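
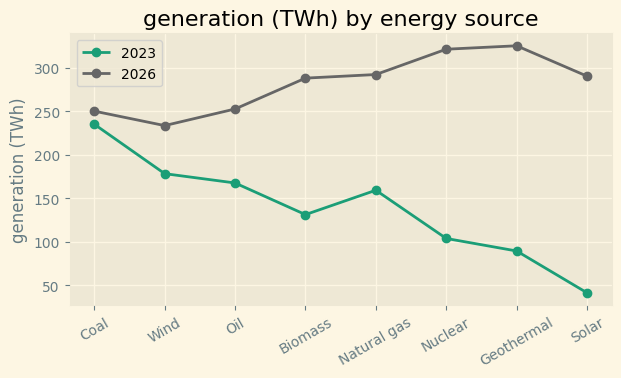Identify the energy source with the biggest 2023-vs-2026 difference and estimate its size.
Solar: 2023 ≈ 50, 2026 ≈ 300 → gap ≈ 250. Next-largest (Geothermal) is only ≈ 225.

Solar, ≈ 250 TWh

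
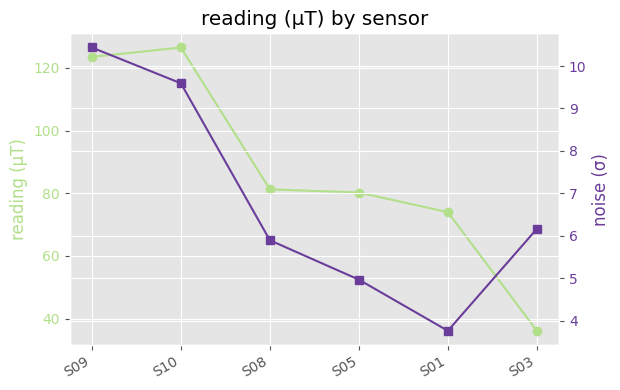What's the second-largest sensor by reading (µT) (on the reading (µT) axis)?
S09

Top 3 (on the reading (µT) axis): S10 ≈ 130, S09 ≈ 120, S08 ≈ 80.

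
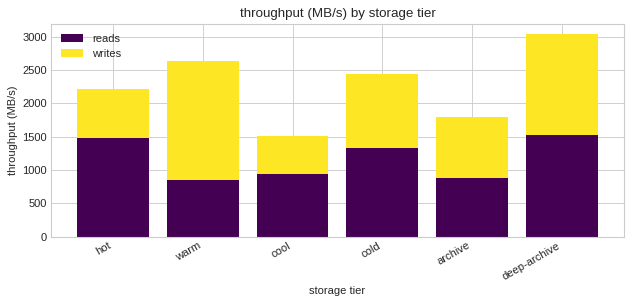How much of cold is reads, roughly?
≈ 1500

reads top ≈ 1500, bottom ≈ 0; segment ≈ 1500.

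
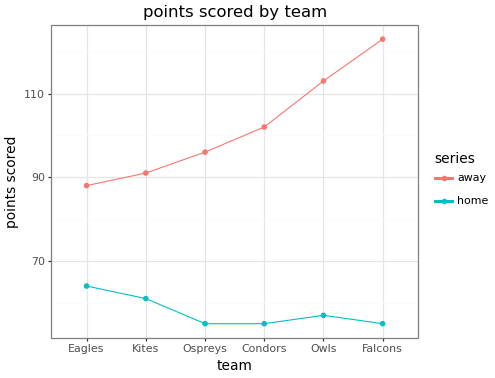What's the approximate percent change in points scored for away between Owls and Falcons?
Owls ≈ 110, Falcons ≈ 120; (120 − 110) / 110 ≈ +9.1%.

≈ +9.1%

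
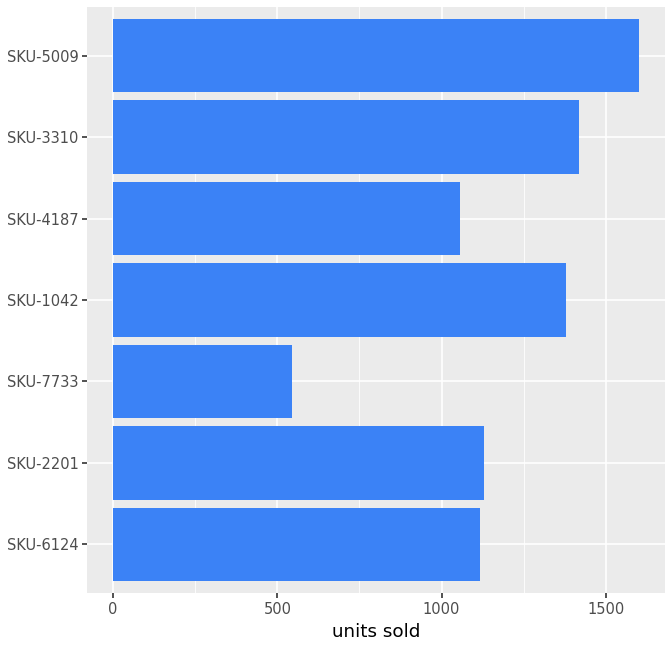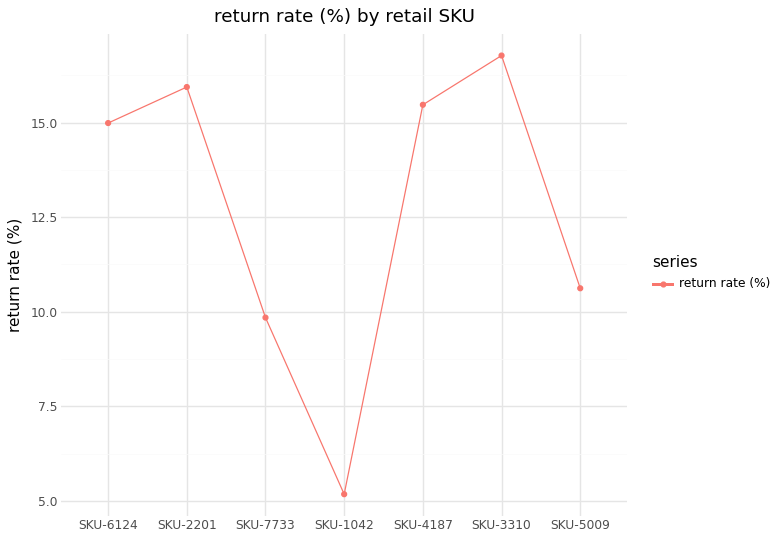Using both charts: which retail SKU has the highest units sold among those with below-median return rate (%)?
Chart 2 median return rate (%) ≈ 14; below-median retail SKUs: SKU-7733, SKU-1042, SKU-5009. Among those, SKU-5009 has the highest units sold (≈ 1600).

SKU-5009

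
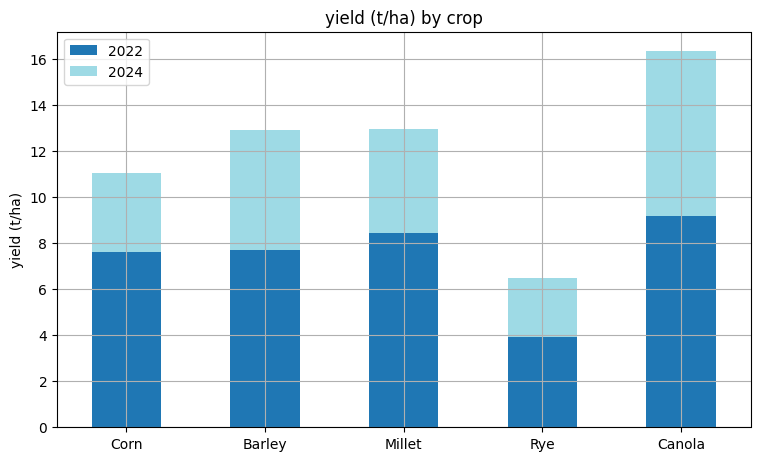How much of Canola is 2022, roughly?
≈ 10

2022 top ≈ 10, bottom ≈ 0; segment ≈ 10.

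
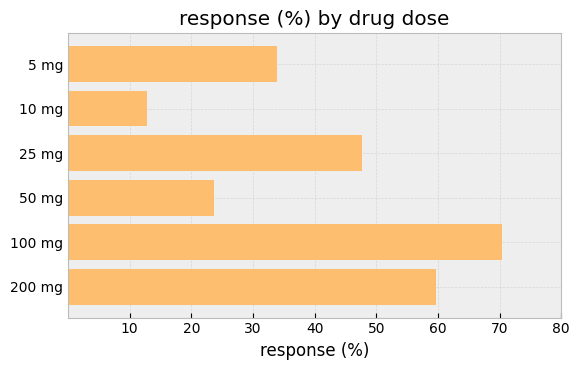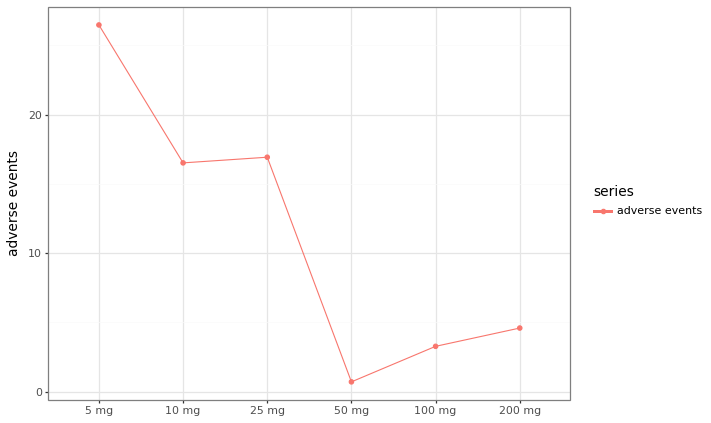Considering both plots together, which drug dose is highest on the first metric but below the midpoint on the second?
100 mg

Chart 2 median adverse events ≈ 10; below-median drug doses: 50 mg, 100 mg, 200 mg. Among those, 100 mg has the highest response (%) (≈ 70).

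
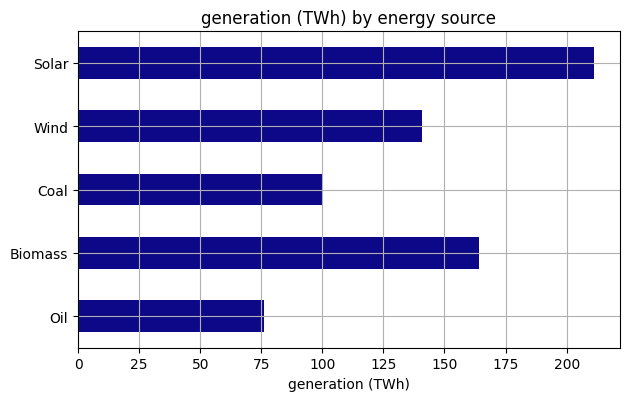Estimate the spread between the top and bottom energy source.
Max Solar ≈ 220, min Oil ≈ 80; range ≈ 140.

≈ 140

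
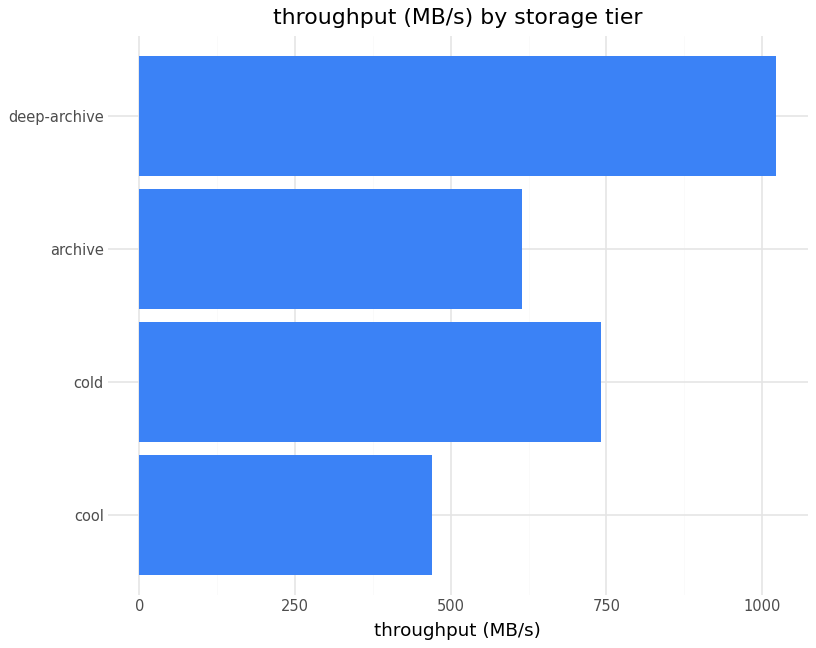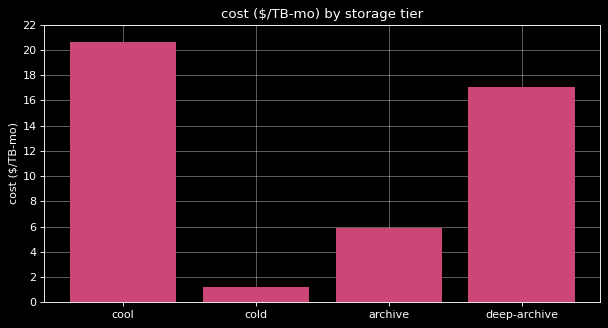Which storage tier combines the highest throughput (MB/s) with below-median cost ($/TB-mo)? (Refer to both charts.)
Chart 2 median cost ($/TB-mo) ≈ 12; below-median storage tiers: cold, archive. Among those, cold has the highest throughput (MB/s) (≈ 700).

cold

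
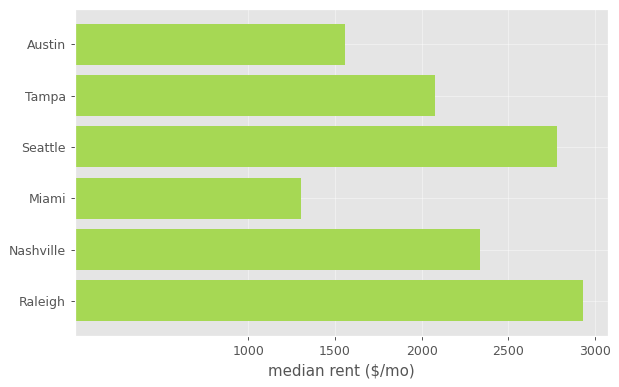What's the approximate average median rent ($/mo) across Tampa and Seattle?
(2000 + 3000) / 2 ≈ 2500.

≈ 2500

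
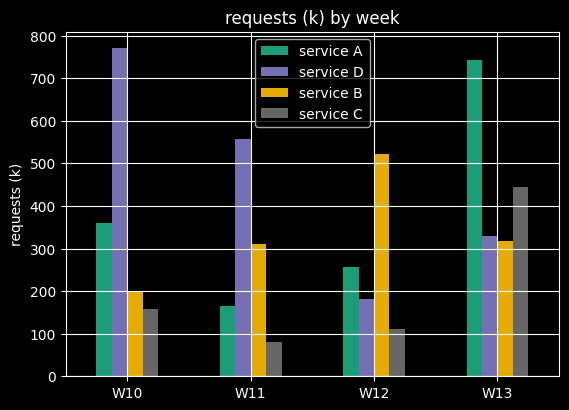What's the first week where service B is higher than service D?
W12

W11: service B ≈ 300 vs service D ≈ 600 (not yet); W12: service B ≈ 500 vs service D ≈ 200 (first crossover).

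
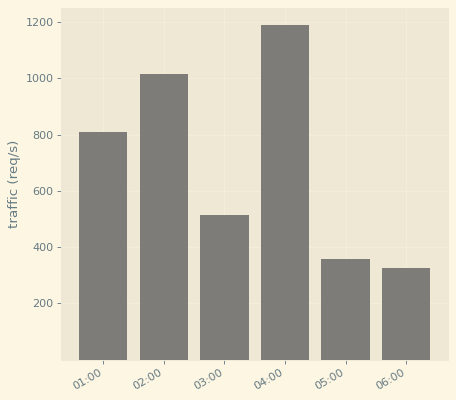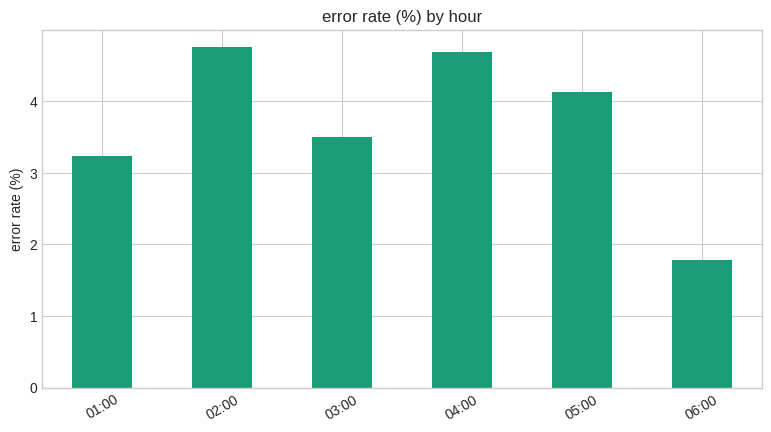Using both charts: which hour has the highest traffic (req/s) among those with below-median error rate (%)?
01:00

Chart 2 median error rate (%) ≈ 4; below-median hours: 01:00, 03:00, 06:00. Among those, 01:00 has the highest traffic (req/s) (≈ 800).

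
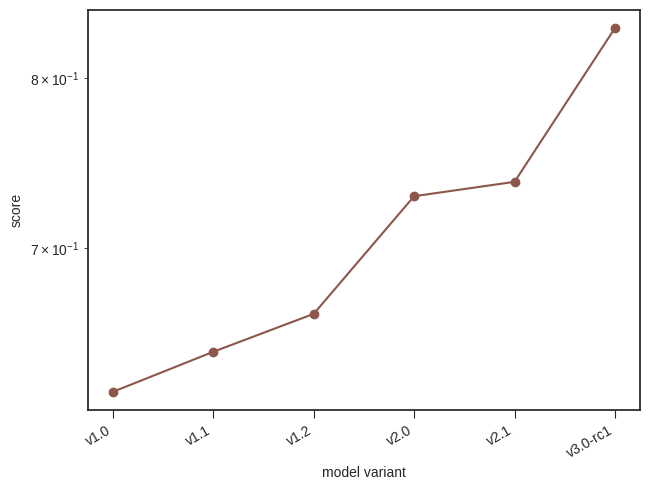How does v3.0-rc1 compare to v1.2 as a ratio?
v3.0-rc1 ≈ 0.84, v1.2 ≈ 0.66; 0.84/0.66 ≈ 1.27.

≈ 1.27×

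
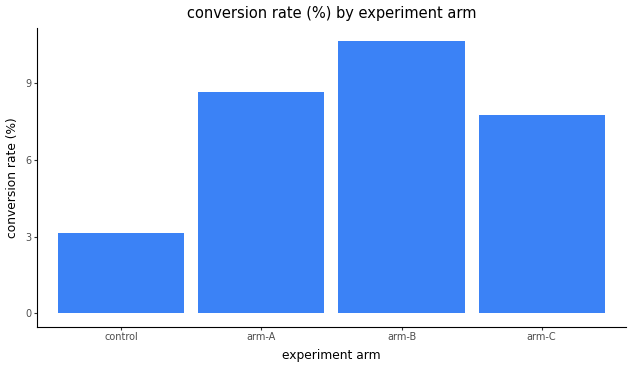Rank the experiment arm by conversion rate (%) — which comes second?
arm-A

Top 3: arm-B ≈ 11, arm-A ≈ 9, arm-C ≈ 8.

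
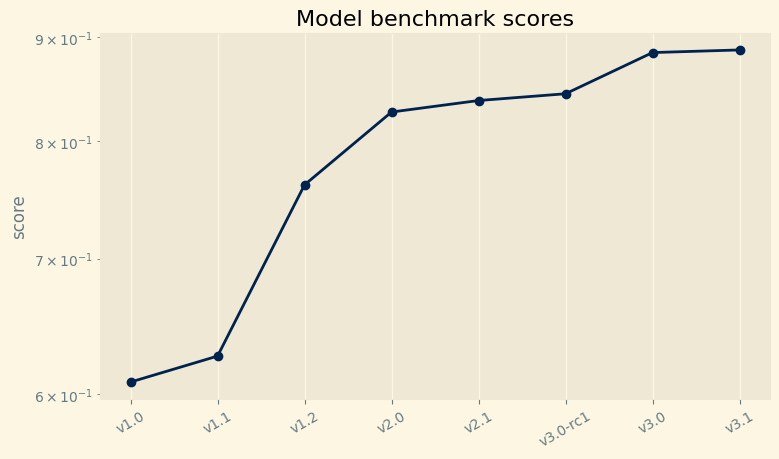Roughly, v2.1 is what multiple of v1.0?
v2.1 ≈ 0.85, v1.0 ≈ 0.60; 0.85/0.60 ≈ 1.42.

≈ 1.42×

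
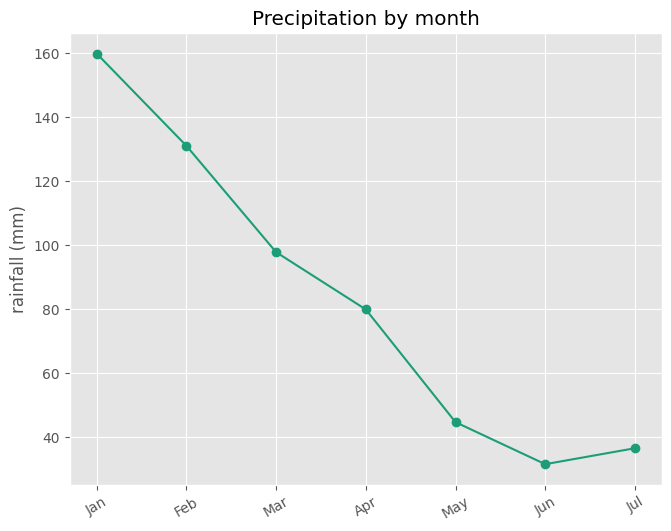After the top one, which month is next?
Top 3: Jan ≈ 160, Feb ≈ 140, Mar ≈ 100.

Feb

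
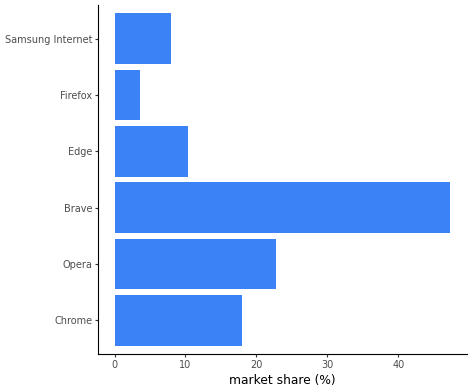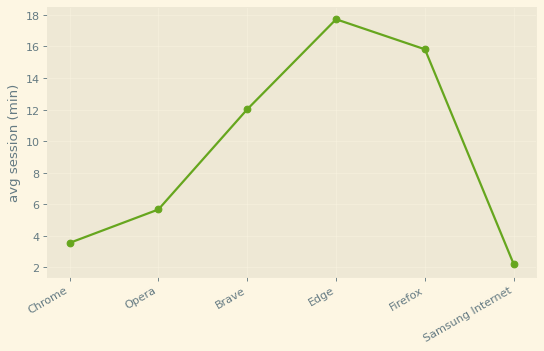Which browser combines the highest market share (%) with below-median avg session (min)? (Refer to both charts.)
Chart 2 median avg session (min) ≈ 8; below-median browsers: Chrome, Opera, Samsung Internet. Among those, Opera has the highest market share (%) (≈ 25).

Opera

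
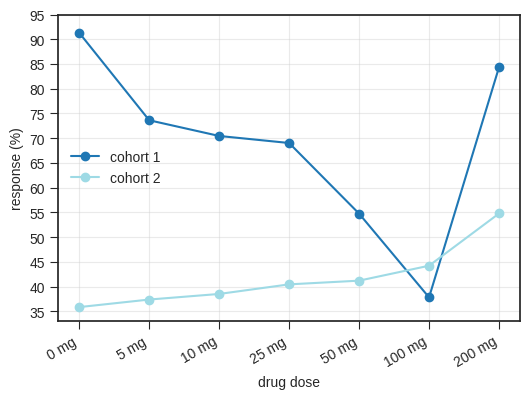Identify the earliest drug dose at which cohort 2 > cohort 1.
100 mg

50 mg: cohort 2 ≈ 40 vs cohort 1 ≈ 55 (not yet); 100 mg: cohort 2 ≈ 45 vs cohort 1 ≈ 40 (first crossover).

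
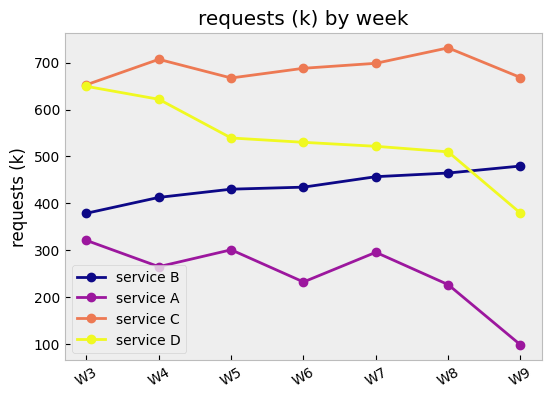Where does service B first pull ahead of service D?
W8: service B ≈ 500 vs service D ≈ 500 (not yet); W9: service B ≈ 500 vs service D ≈ 400 (first crossover).

W9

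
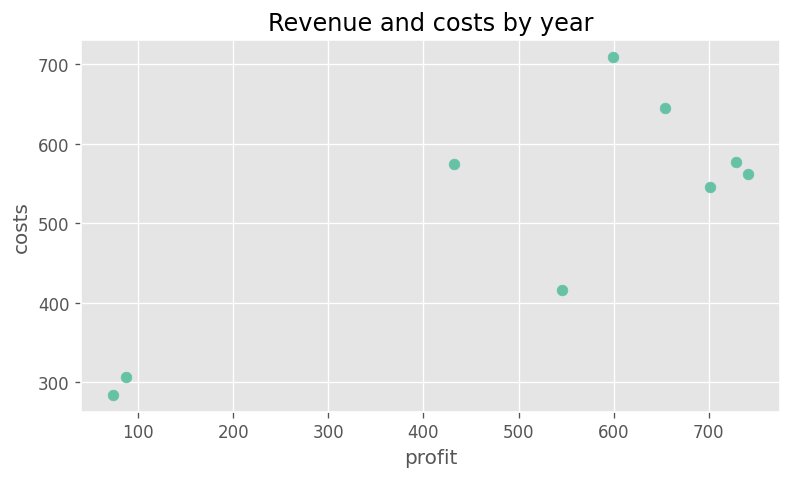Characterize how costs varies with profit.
Points are positively correlated; strong (|r| ≈ 0.8).

positive, strong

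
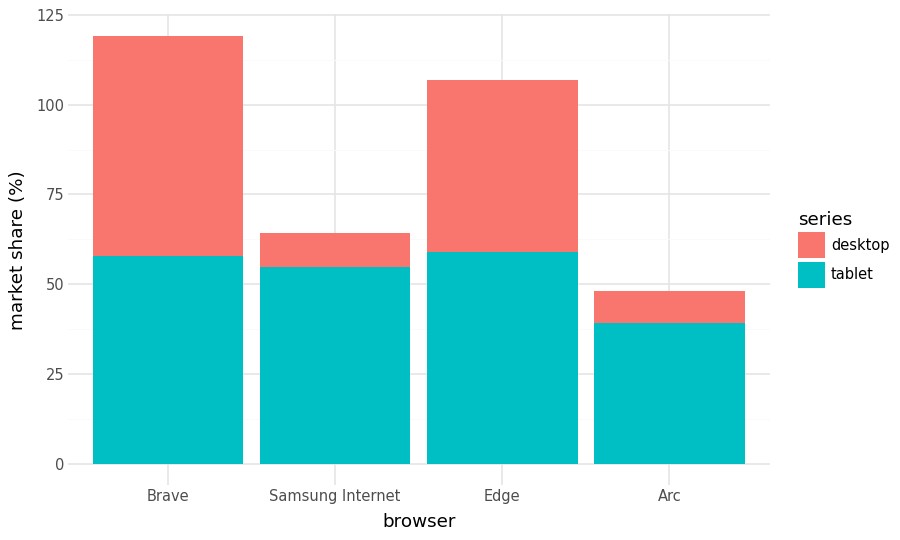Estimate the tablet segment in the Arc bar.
≈ 40

tablet top ≈ 40, bottom ≈ 0; segment ≈ 40.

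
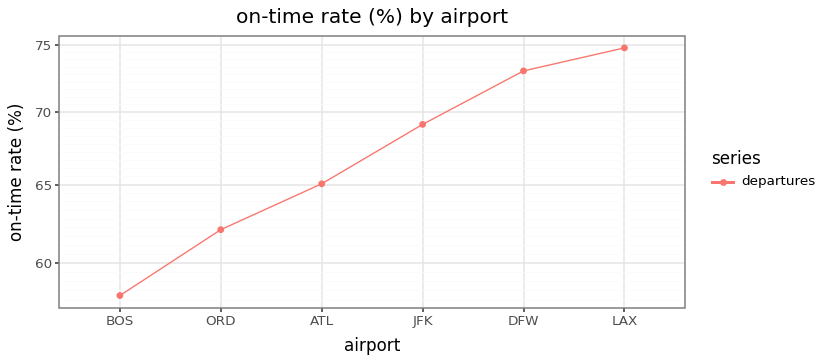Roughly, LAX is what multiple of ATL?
≈ 1.12×

LAX ≈ 74, ATL ≈ 66; 74/66 ≈ 1.12.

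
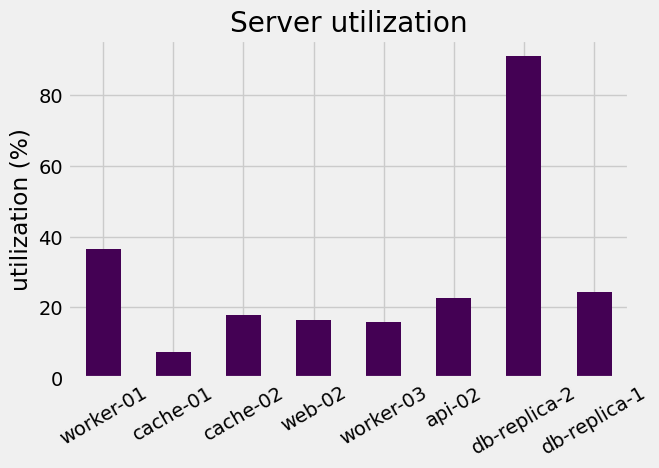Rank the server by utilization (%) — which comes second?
Top 3: db-replica-2 ≈ 90, worker-01 ≈ 40, db-replica-1 ≈ 20.

worker-01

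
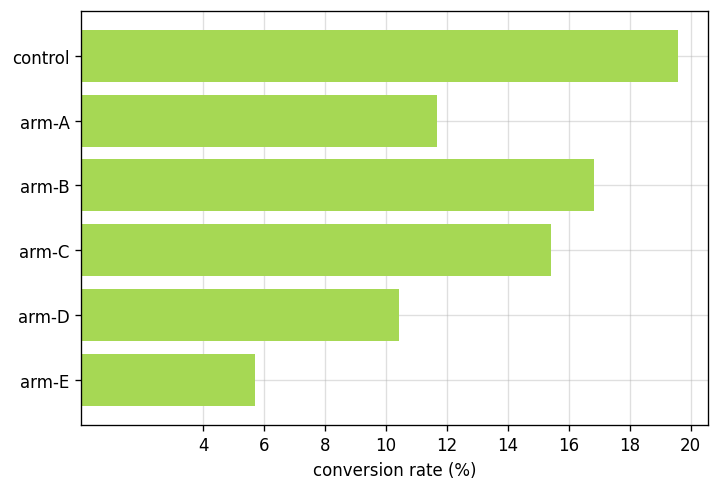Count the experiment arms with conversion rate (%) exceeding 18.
Above 18: control.

1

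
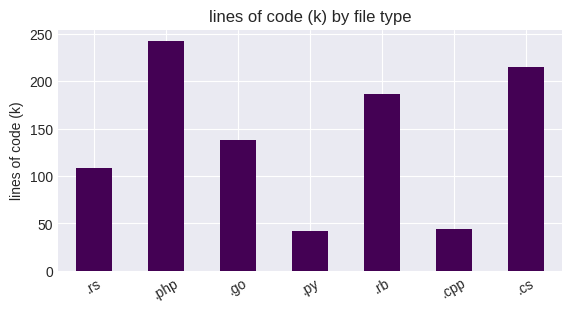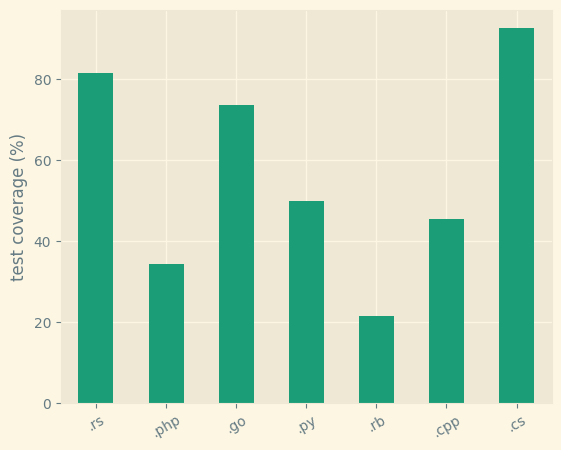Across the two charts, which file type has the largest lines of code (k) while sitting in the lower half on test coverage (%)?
Chart 2 median test coverage (%) ≈ 50; below-median file types: .php, .rb, .cpp. Among those, .php has the highest lines of code (k) (≈ 250).

.php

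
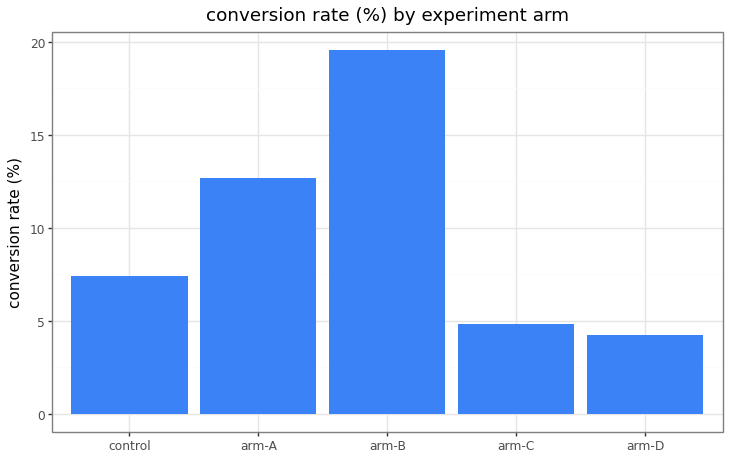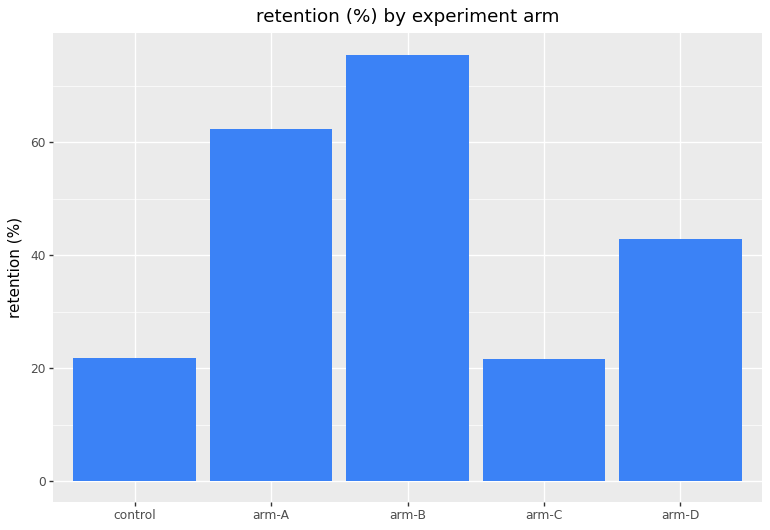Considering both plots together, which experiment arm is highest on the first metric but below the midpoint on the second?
control

Chart 2 median retention (%) ≈ 40; below-median experiment arms: control, arm-C. Among those, control has the highest conversion rate (%) (≈ 8).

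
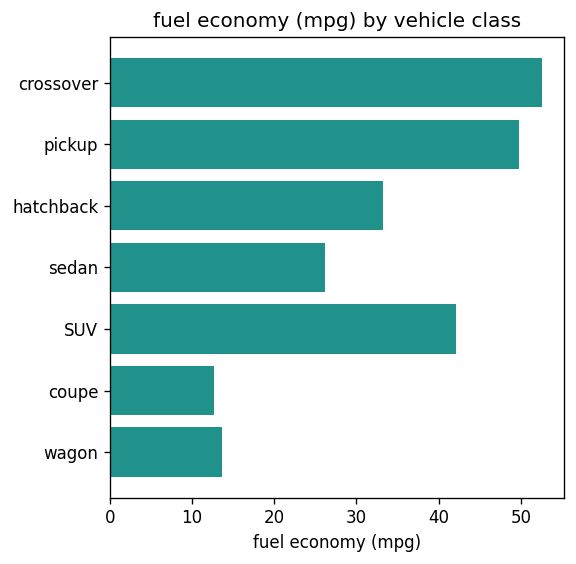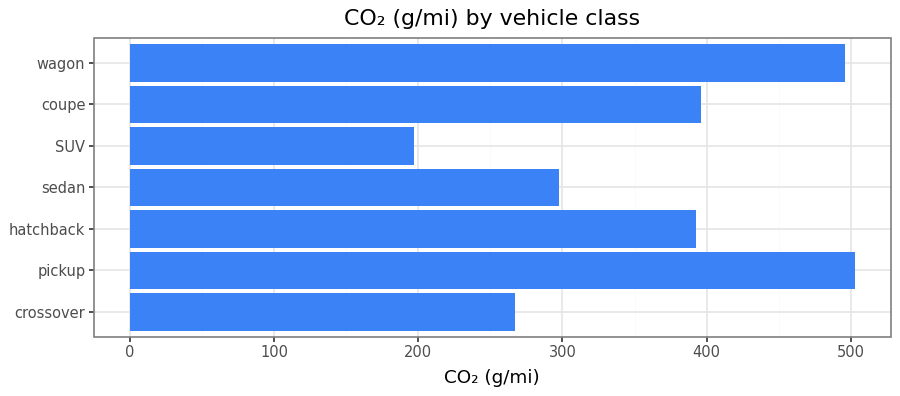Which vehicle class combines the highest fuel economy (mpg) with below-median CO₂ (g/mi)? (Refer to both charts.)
crossover

Chart 2 median CO₂ (g/mi) ≈ 400; below-median vehicle classes: crossover, sedan, SUV. Among those, crossover has the highest fuel economy (mpg) (≈ 55).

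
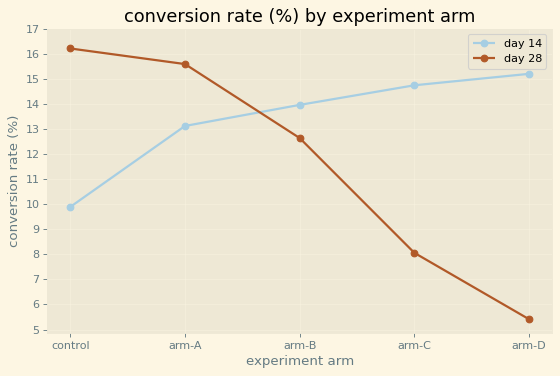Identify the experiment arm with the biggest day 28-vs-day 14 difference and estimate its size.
arm-D: day 28 ≈ 5, day 14 ≈ 15 → gap ≈ 10. Next-largest (arm-C) is only ≈ 7.

arm-D, ≈ 10 %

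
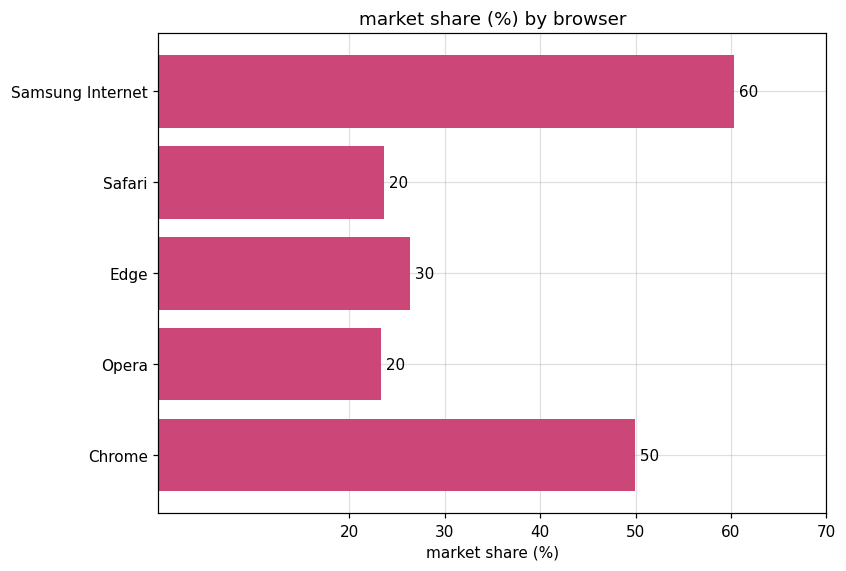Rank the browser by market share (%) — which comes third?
Edge

Top 4: Samsung Internet ≈ 60, Chrome ≈ 50, Edge ≈ 30, Safari ≈ 20.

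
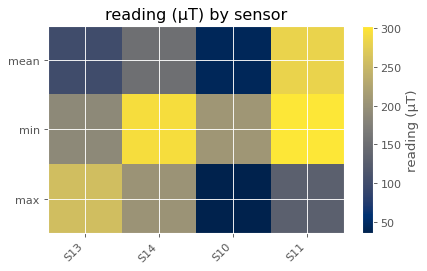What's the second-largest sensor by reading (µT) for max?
Top 3 for max: S13 ≈ 250, S14 ≈ 200, S11 ≈ 125.

S14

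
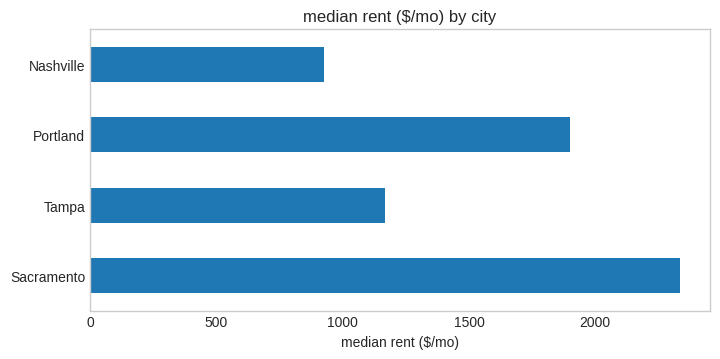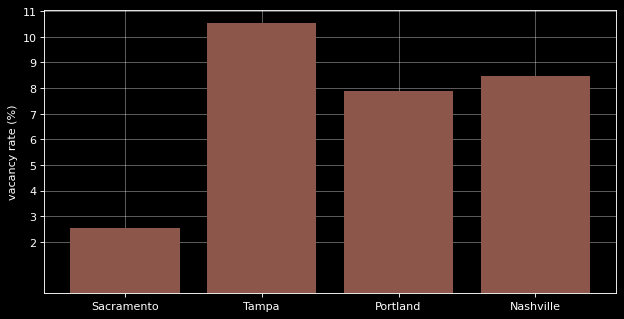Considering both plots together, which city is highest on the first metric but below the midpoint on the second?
Sacramento

Chart 2 median vacancy rate (%) ≈ 8; below-median cities: Sacramento, Portland. Among those, Sacramento has the highest median rent ($/mo) (≈ 2500).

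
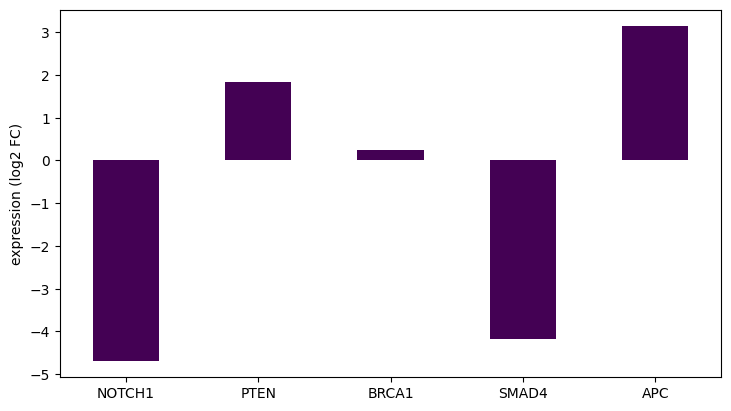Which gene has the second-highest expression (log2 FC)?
PTEN

Top 3: APC ≈ 3, PTEN ≈ 2, BRCA1 ≈ 0.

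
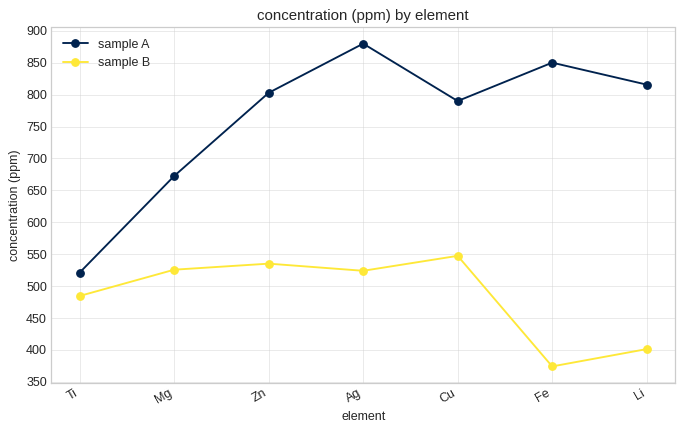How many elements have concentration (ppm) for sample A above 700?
Above 700: Zn, Ag, Cu, Fe, Li.

5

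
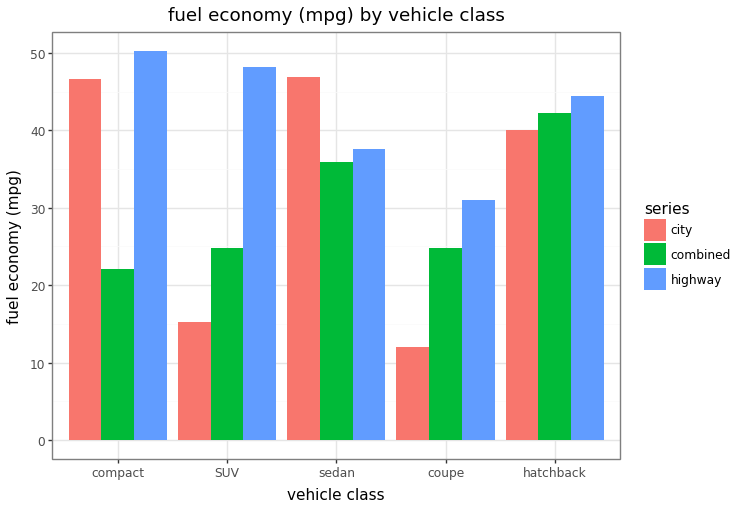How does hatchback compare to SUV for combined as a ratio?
hatchback ≈ 40, SUV ≈ 25; 40/25 ≈ 1.6.

≈ 1.6×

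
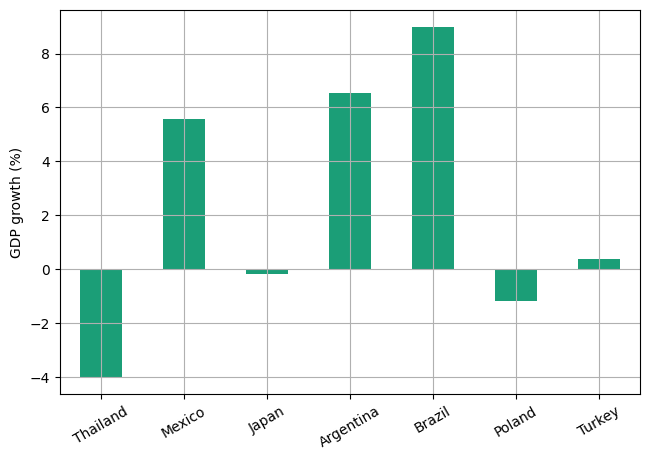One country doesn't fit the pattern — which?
Brazil

Brazil ≈ 8; the rest sit between ≈ -4 and ≈ 6.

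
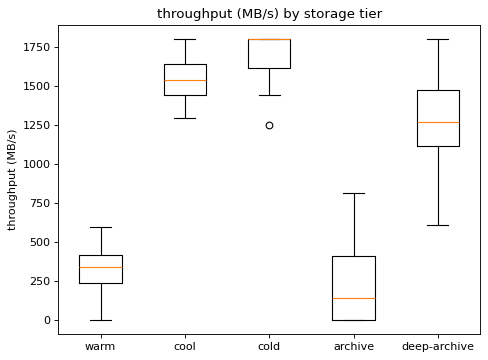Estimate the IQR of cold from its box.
≈ 200

Q3 ≈ 1800, Q1 ≈ 1600; IQR ≈ 200.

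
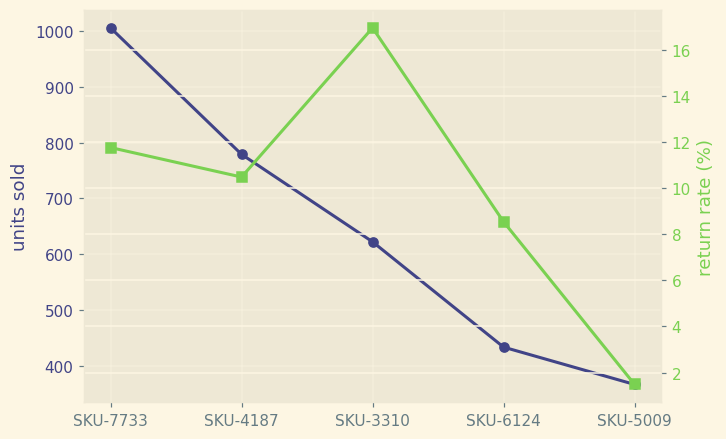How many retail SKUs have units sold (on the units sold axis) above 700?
2

Above 700: SKU-7733, SKU-4187.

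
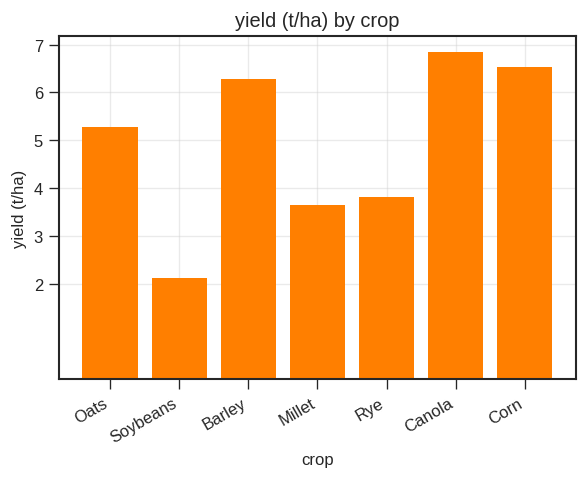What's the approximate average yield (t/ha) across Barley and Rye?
≈ 5

(6 + 4) / 2 ≈ 5.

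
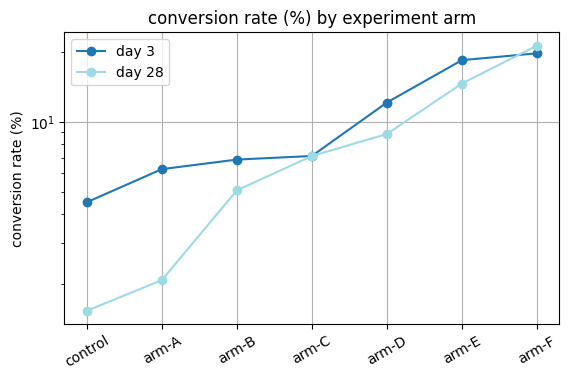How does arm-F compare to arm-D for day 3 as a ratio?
≈ 1.67×

arm-F ≈ 20, arm-D ≈ 12; 20/12 ≈ 1.67.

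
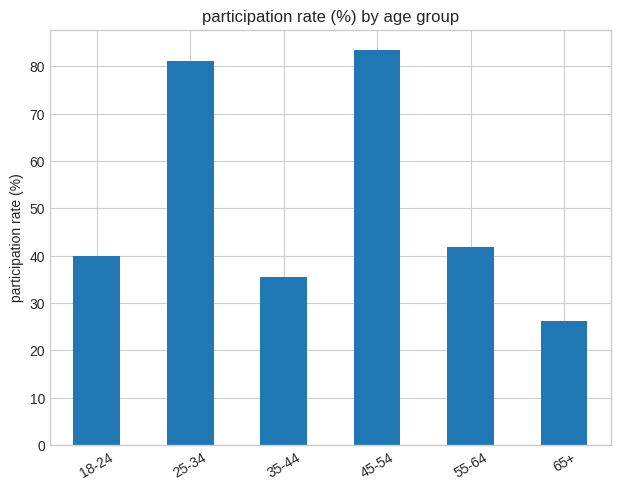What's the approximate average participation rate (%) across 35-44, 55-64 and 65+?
≈ 37

(40 + 40 + 30) / 3 ≈ 37.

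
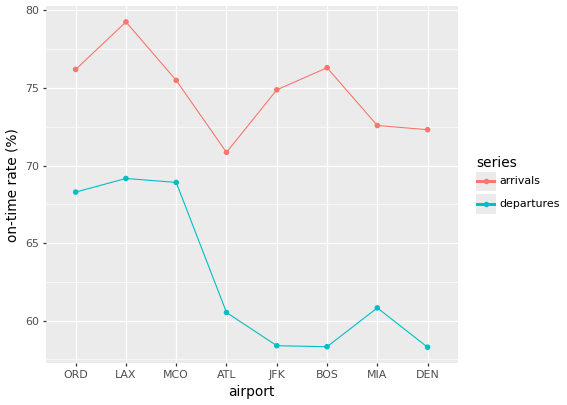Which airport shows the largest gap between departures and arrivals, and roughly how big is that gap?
BOS: departures ≈ 58, arrivals ≈ 76 → gap ≈ 18. Next-largest (JFK) is only ≈ 16.

BOS, ≈ 18 %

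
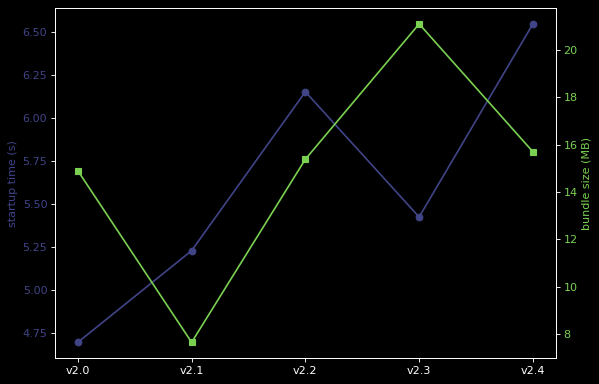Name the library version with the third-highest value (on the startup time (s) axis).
v2.3

Top 4 (on the startup time (s) axis): v2.4 ≈ 6.6, v2.2 ≈ 6.2, v2.3 ≈ 5.4, v2.1 ≈ 5.2.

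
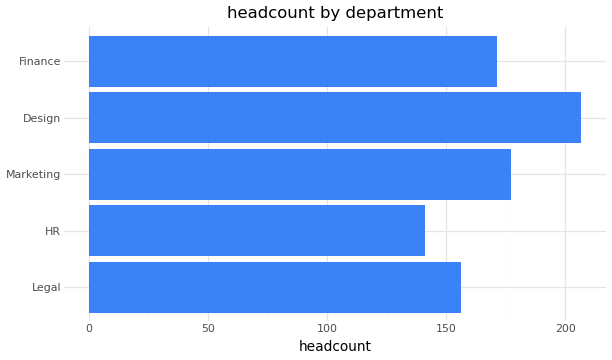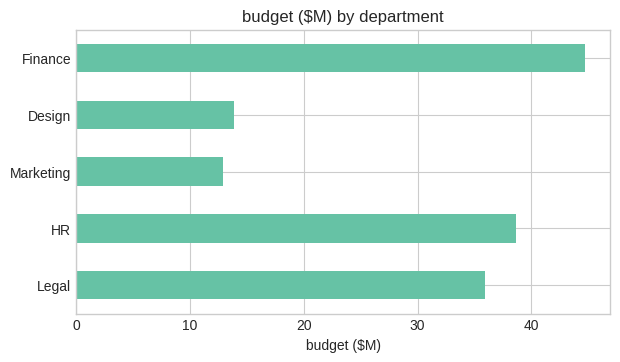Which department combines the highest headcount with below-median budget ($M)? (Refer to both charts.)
Design

Chart 2 median budget ($M) ≈ 35; below-median departments: Marketing, Design. Among those, Design has the highest headcount (≈ 200).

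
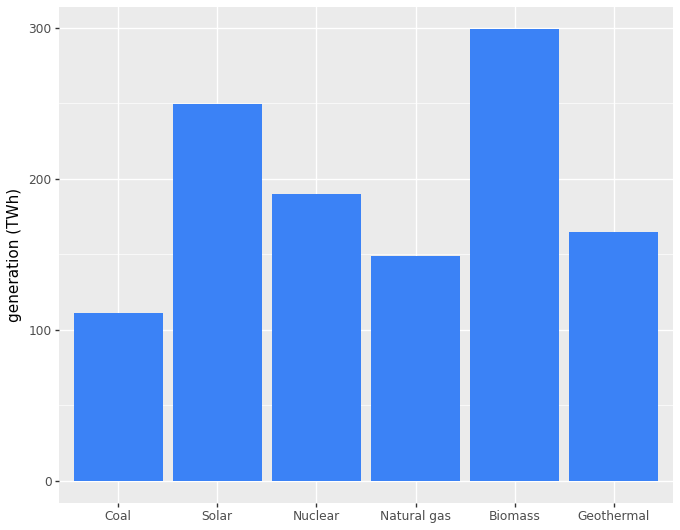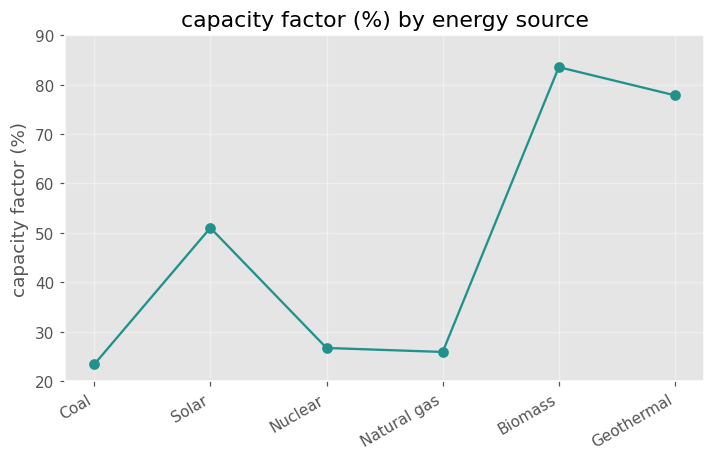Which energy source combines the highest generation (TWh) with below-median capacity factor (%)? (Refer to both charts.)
Chart 2 median capacity factor (%) ≈ 40; below-median energy sources: Coal, Nuclear, Natural gas. Among those, Nuclear has the highest generation (TWh) (≈ 200).

Nuclear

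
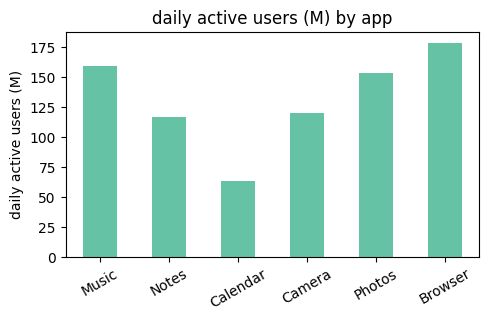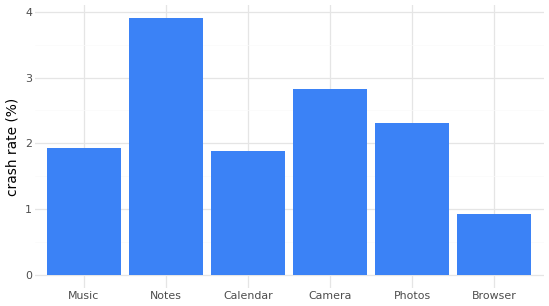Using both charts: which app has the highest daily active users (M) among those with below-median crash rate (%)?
Browser

Chart 2 median crash rate (%) ≈ 2; below-median apps: Music, Calendar, Browser. Among those, Browser has the highest daily active users (M) (≈ 180).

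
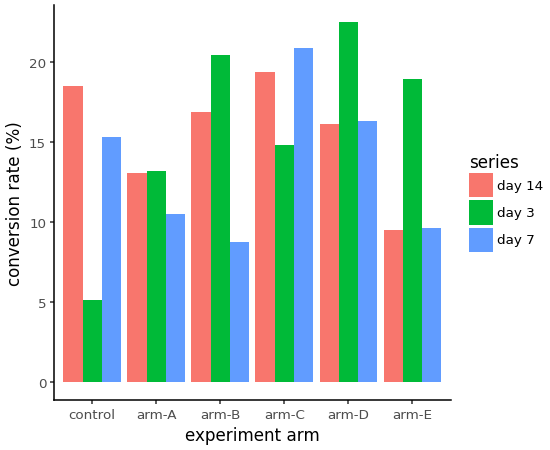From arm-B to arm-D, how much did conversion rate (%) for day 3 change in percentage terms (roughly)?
arm-B ≈ 20, arm-D ≈ 22; (22 − 20) / 20 ≈ +10%.

≈ +10%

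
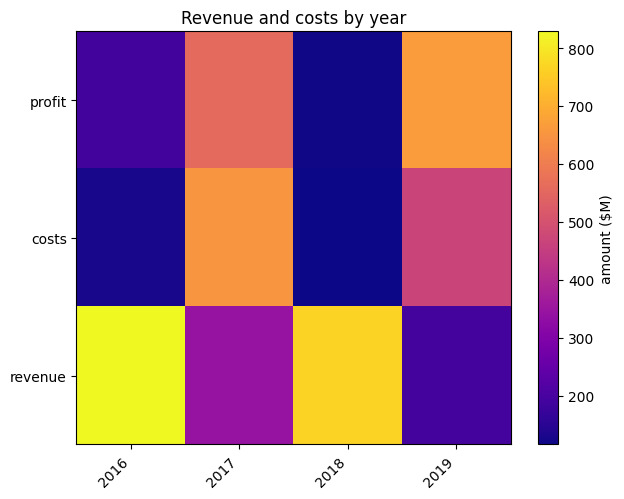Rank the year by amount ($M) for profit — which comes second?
Top 3 for profit: 2019 ≈ 700, 2017 ≈ 600, 2016 ≈ 200.

2017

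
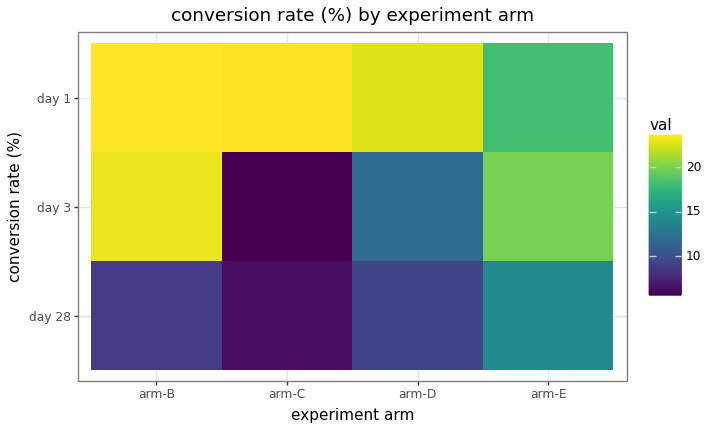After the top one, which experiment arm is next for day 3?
Top 3 for day 3: arm-B ≈ 24, arm-E ≈ 20, arm-D ≈ 12.

arm-E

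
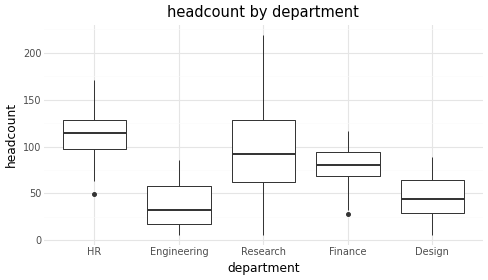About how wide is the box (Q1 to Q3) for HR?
Q3 ≈ 130, Q1 ≈ 100; IQR ≈ 30.

≈ 30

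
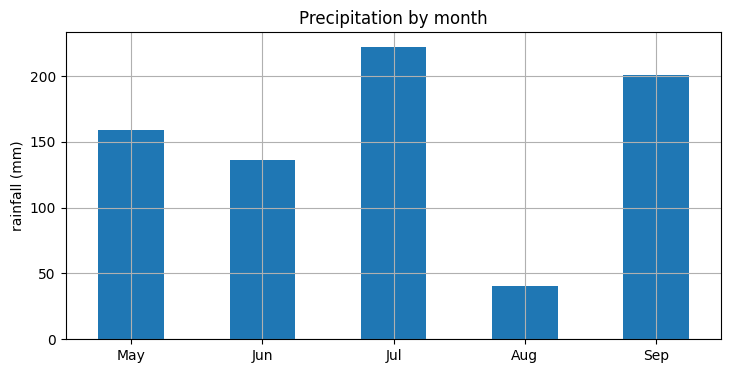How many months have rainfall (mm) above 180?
2

Above 180: Jul, Sep.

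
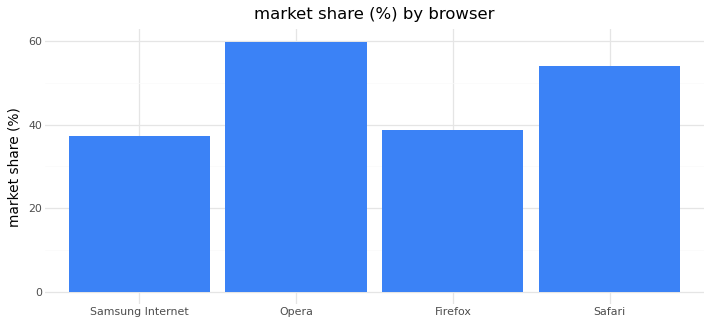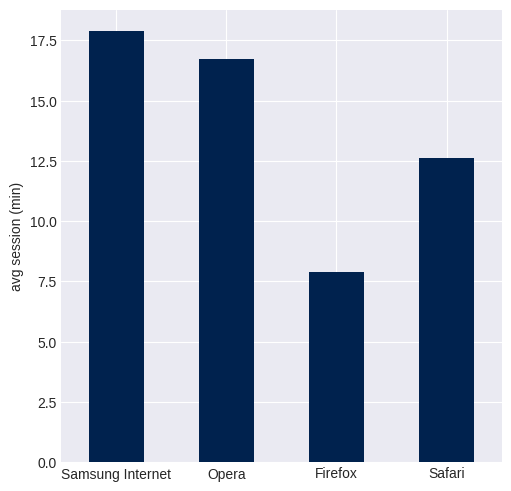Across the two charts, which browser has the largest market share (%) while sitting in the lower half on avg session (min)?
Chart 2 median avg session (min) ≈ 14; below-median browsers: Firefox, Safari. Among those, Safari has the highest market share (%) (≈ 50).

Safari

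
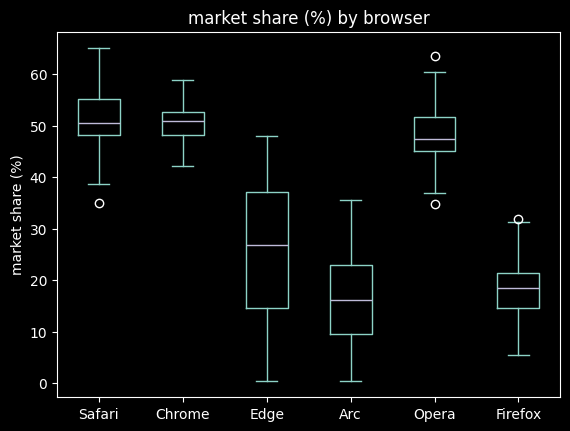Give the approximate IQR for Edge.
≈ 20

Q3 ≈ 35, Q1 ≈ 15; IQR ≈ 20.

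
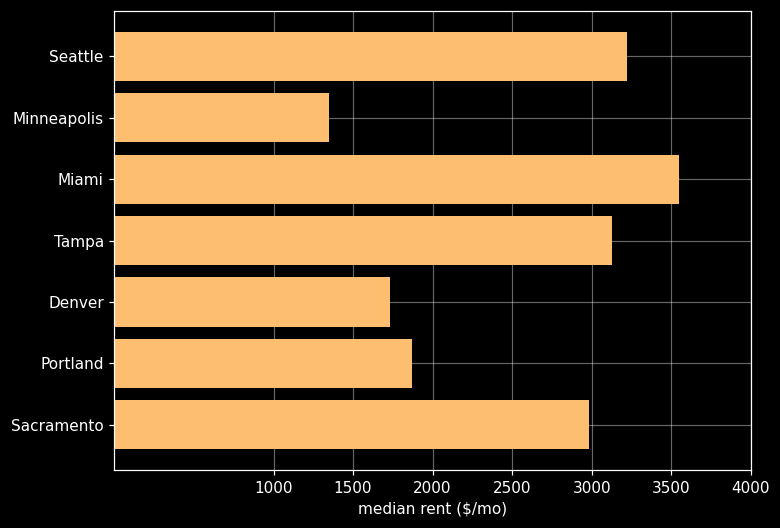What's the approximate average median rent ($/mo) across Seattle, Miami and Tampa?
≈ 3167

(3000 + 3500 + 3000) / 3 ≈ 3167.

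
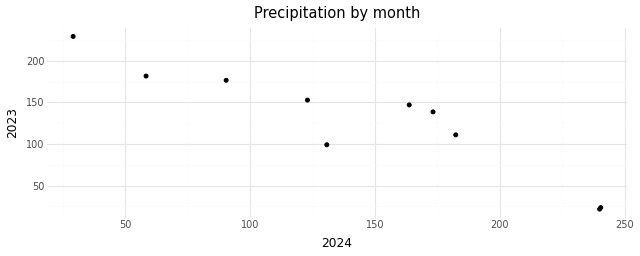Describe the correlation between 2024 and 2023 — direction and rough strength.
negative, strong

Points are negatively correlated; strong (|r| ≈ 0.9).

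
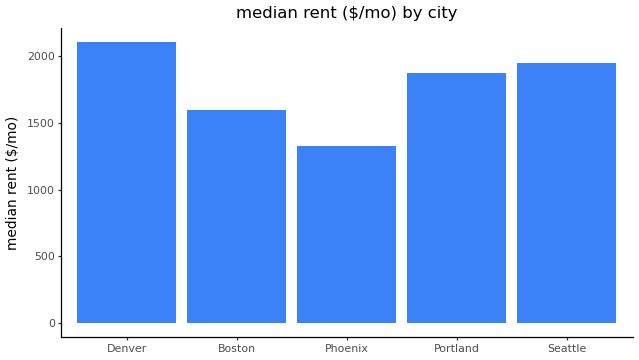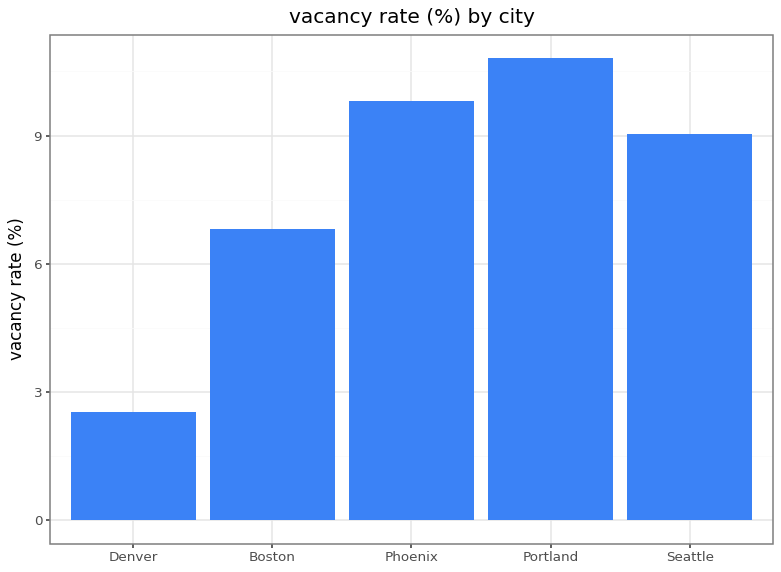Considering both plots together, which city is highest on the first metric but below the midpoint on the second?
Chart 2 median vacancy rate (%) ≈ 9; below-median cities: Denver, Boston. Among those, Denver has the highest median rent ($/mo) (≈ 2200).

Denver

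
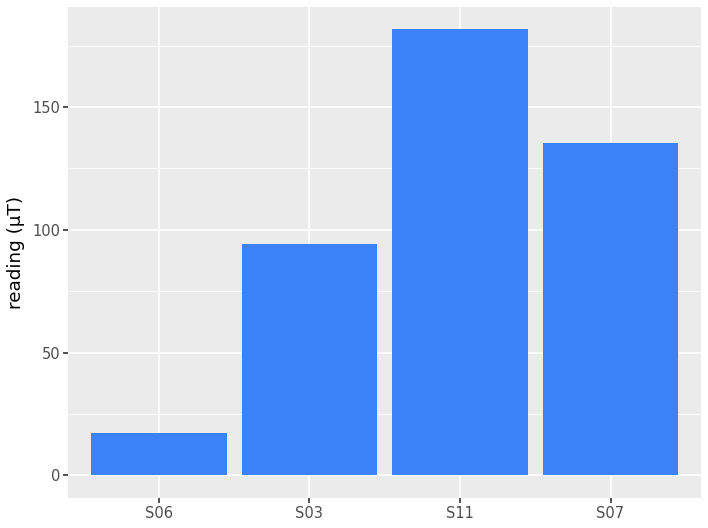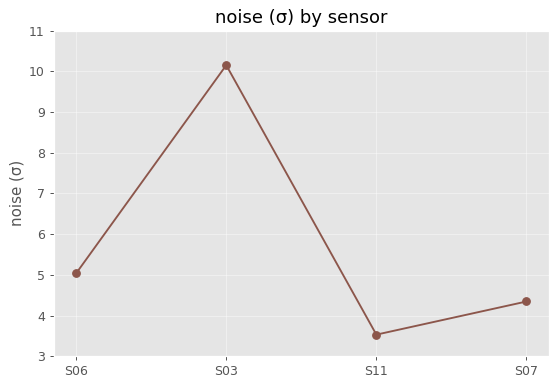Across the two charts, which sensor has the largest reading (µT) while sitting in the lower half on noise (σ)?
Chart 2 median noise (σ) ≈ 5; below-median sensors: S11, S07. Among those, S11 has the highest reading (µT) (≈ 180).

S11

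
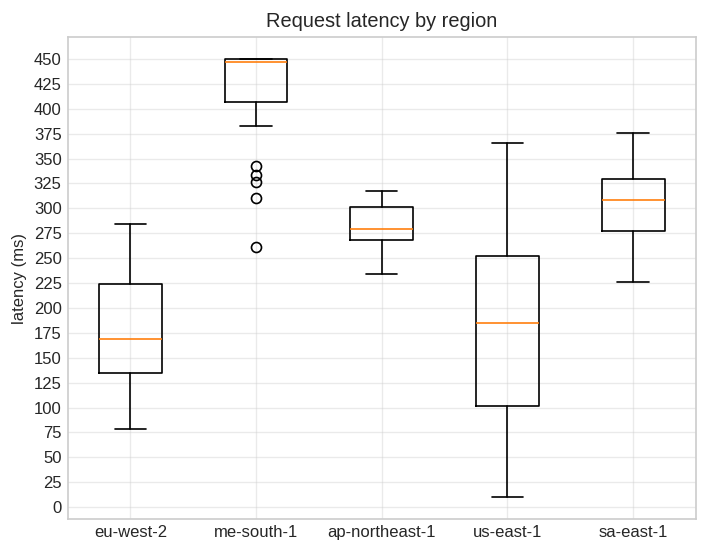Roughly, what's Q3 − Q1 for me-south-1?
Q3 ≈ 450, Q1 ≈ 400; IQR ≈ 50.

≈ 50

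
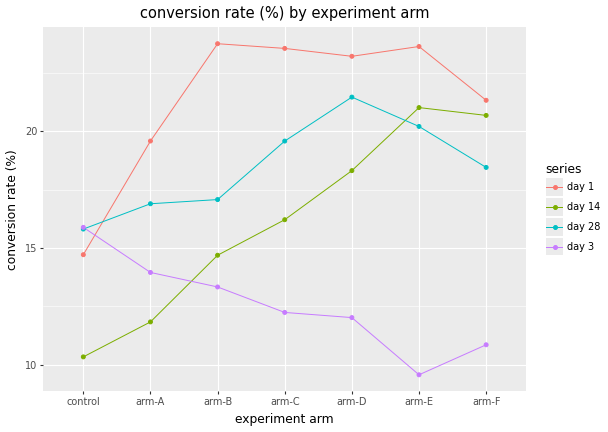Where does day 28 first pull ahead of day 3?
control: day 28 ≈ 16 vs day 3 ≈ 16 (not yet); arm-A: day 28 ≈ 16 vs day 3 ≈ 14 (first crossover).

arm-A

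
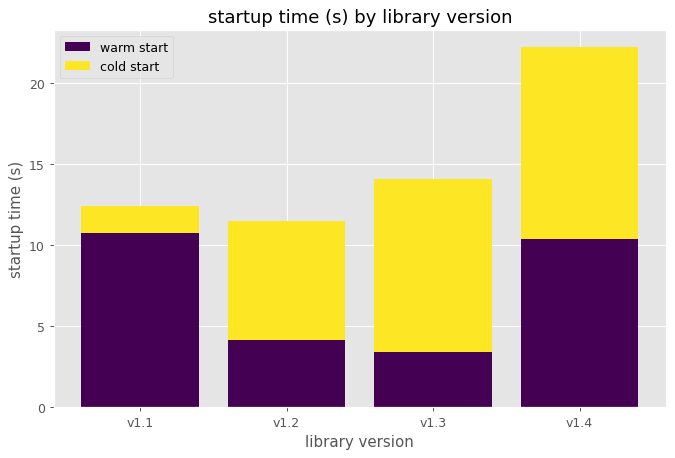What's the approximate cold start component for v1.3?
cold start top ≈ 14, bottom ≈ 4; segment ≈ 10.

≈ 10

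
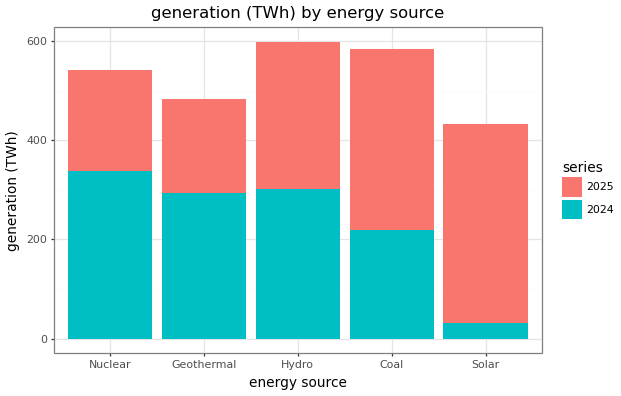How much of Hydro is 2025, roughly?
≈ 300

2025 top ≈ 600, bottom ≈ 300; segment ≈ 300.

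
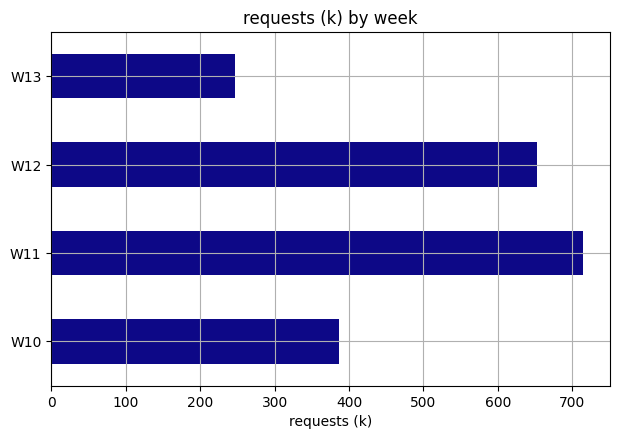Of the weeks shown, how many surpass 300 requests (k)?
Above 300: W10, W11, W12.

3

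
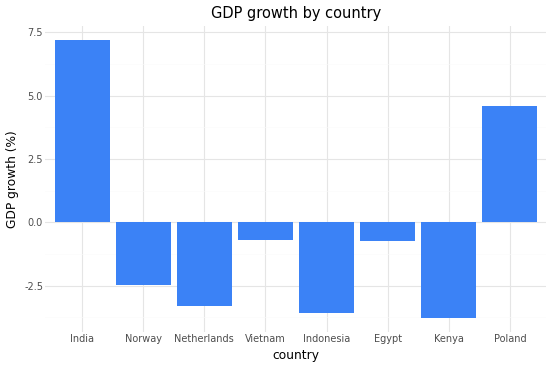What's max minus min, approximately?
≈ 11

Max India ≈ 7, min Kenya ≈ -4; range ≈ 11.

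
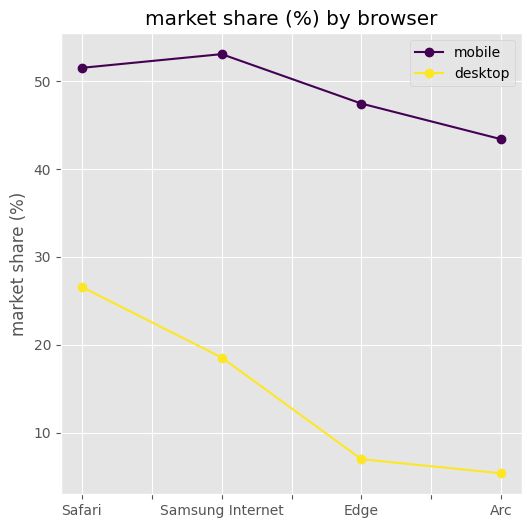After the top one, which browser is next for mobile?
Safari

Top 3 for mobile: Samsung Internet ≈ 55, Safari ≈ 50, Edge ≈ 45.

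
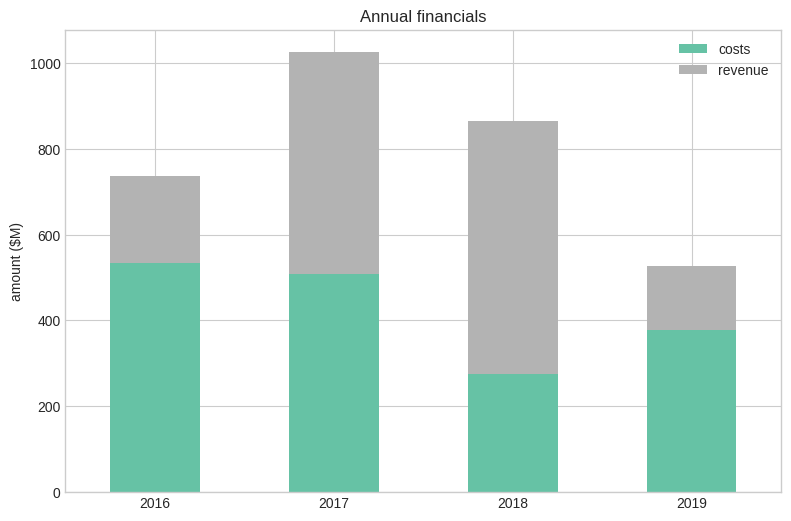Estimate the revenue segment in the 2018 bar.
revenue top ≈ 900, bottom ≈ 300; segment ≈ 600.

≈ 600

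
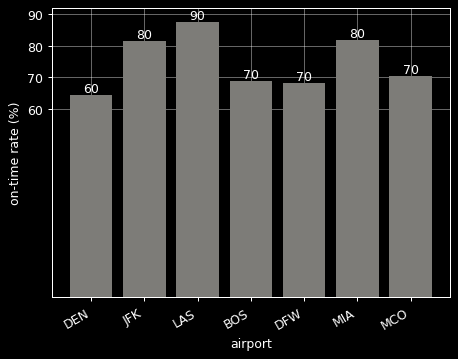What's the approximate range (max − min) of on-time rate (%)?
Max LAS ≈ 90, min DEN ≈ 60; range ≈ 30.

≈ 30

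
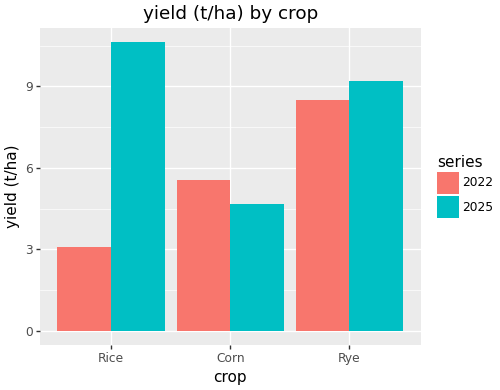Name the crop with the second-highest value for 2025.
Rye

Top 3 for 2025: Rice ≈ 11, Rye ≈ 9, Corn ≈ 5.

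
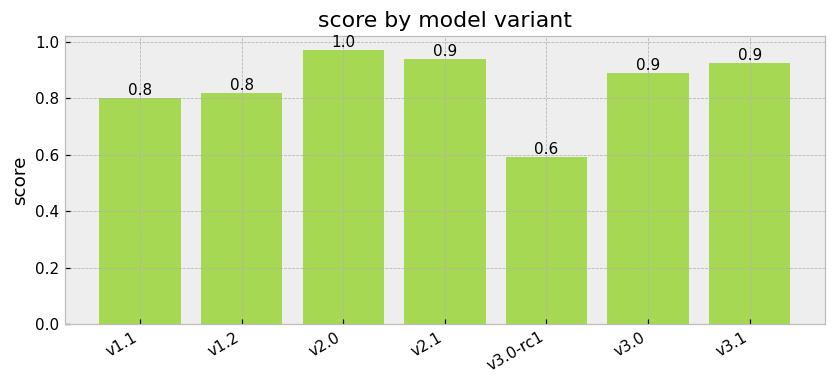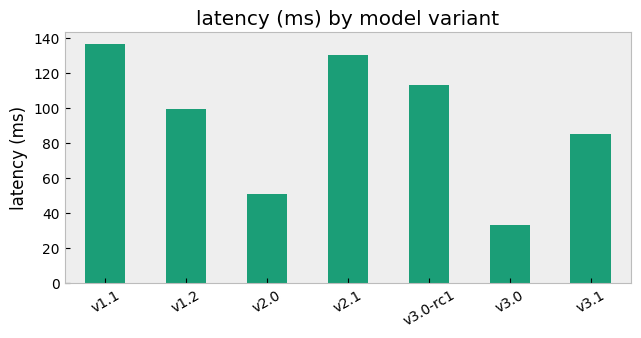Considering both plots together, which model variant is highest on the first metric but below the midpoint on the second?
Chart 2 median latency (ms) ≈ 100; below-median model variants: v2.0, v3.0, v3.1. Among those, v2.0 has the highest score (≈ 1).

v2.0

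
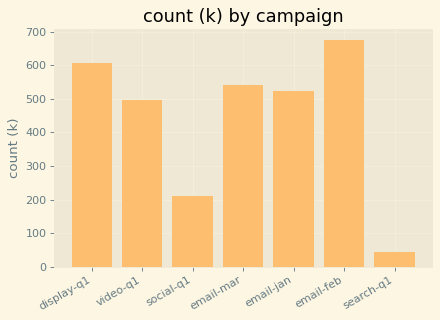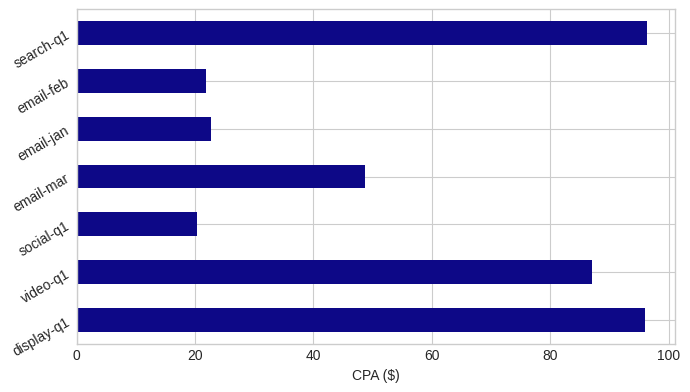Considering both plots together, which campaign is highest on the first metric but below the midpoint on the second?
Chart 2 median CPA ($) ≈ 50; below-median campaigns: social-q1, email-jan, email-feb. Among those, email-feb has the highest count (k) (≈ 700).

email-feb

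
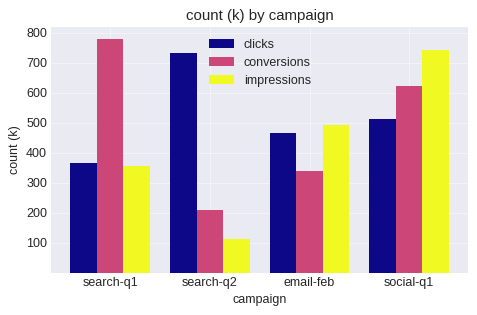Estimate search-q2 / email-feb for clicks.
≈ 1.4×

search-q2 ≈ 700, email-feb ≈ 500; 700/500 ≈ 1.4.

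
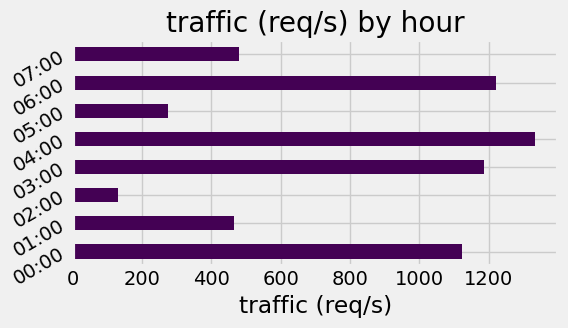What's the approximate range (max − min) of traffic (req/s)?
≈ 1200

Max 04:00 ≈ 1400, min 02:00 ≈ 200; range ≈ 1200.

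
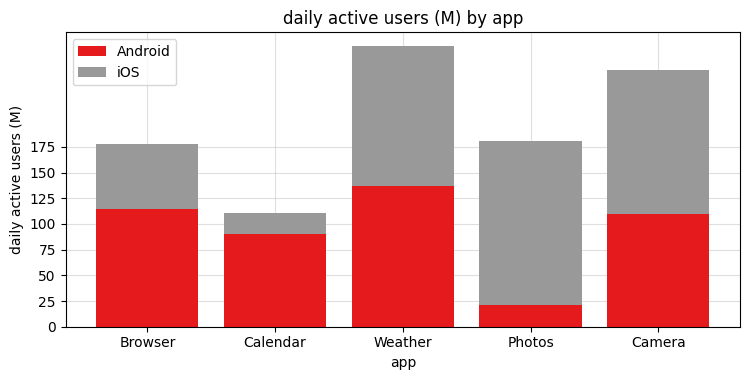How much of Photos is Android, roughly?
≈ 25

Android top ≈ 25, bottom ≈ 0; segment ≈ 25.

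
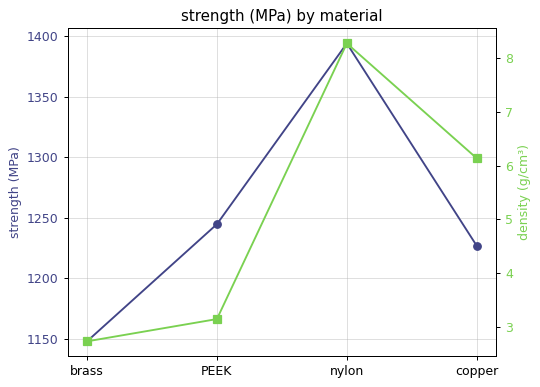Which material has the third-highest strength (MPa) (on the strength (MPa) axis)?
Top 4 (on the strength (MPa) axis): nylon ≈ 1400, PEEK ≈ 1250, copper ≈ 1225, brass ≈ 1150.

copper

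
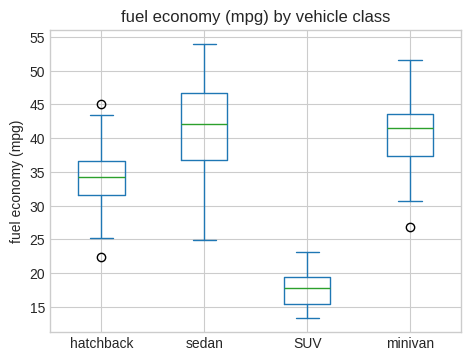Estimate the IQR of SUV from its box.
Q3 ≈ 20, Q1 ≈ 16; IQR ≈ 4.

≈ 4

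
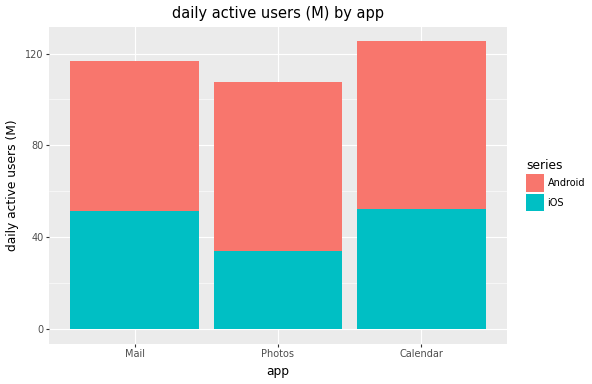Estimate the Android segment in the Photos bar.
Android top ≈ 100, bottom ≈ 40; segment ≈ 60.

≈ 60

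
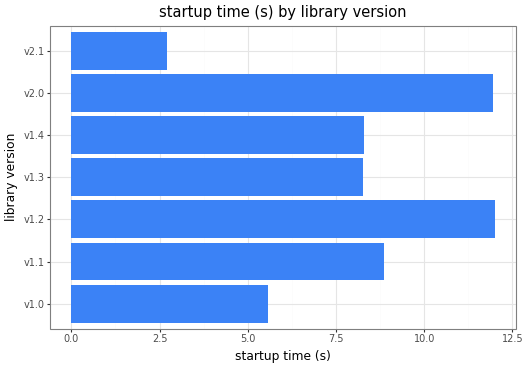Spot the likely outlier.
v2.1 ≈ 3; the rest sit between ≈ 6 and ≈ 12.

v2.1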